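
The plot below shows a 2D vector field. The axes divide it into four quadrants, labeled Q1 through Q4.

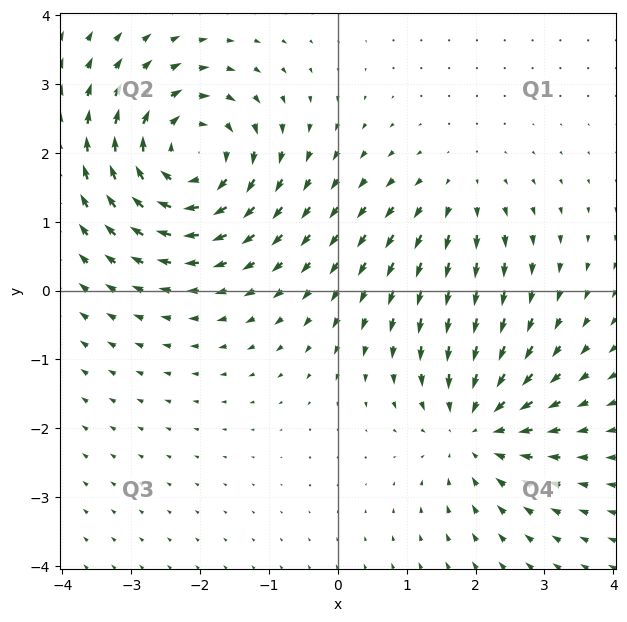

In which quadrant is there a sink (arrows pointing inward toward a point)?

Q4

The sink sits at approximately (2.0, -2.0), which lies in quadrant Q4. The divergence there is about -4, negative as expected for a sink.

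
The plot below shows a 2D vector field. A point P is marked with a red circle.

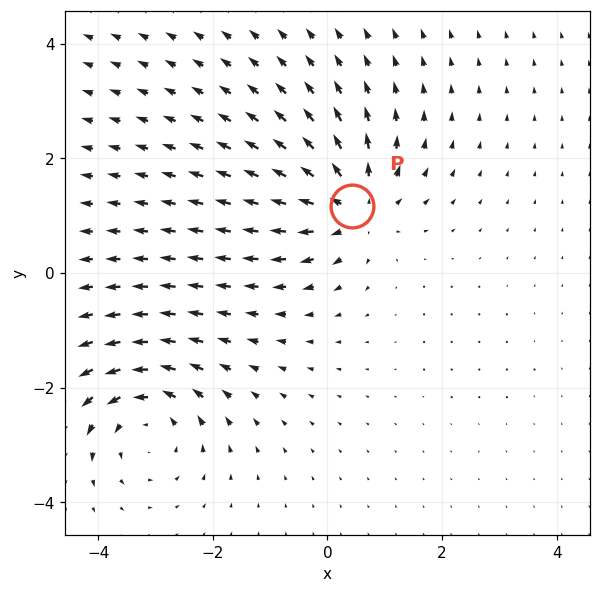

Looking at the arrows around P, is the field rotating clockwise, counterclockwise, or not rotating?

not rotating

Near P at (0.4, 1.2) the arrows show no circulation. The curl there is ≈0.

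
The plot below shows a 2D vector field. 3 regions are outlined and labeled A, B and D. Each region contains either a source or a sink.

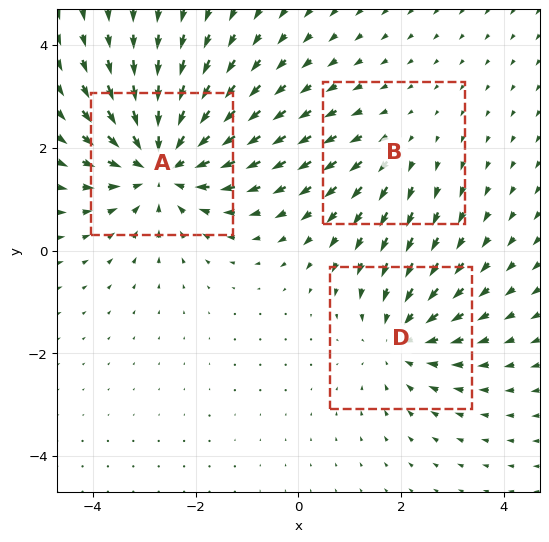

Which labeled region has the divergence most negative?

A

Divergence at each region's feature centre — A: about -4, B: about +2, D: about -3. Region A is most negative.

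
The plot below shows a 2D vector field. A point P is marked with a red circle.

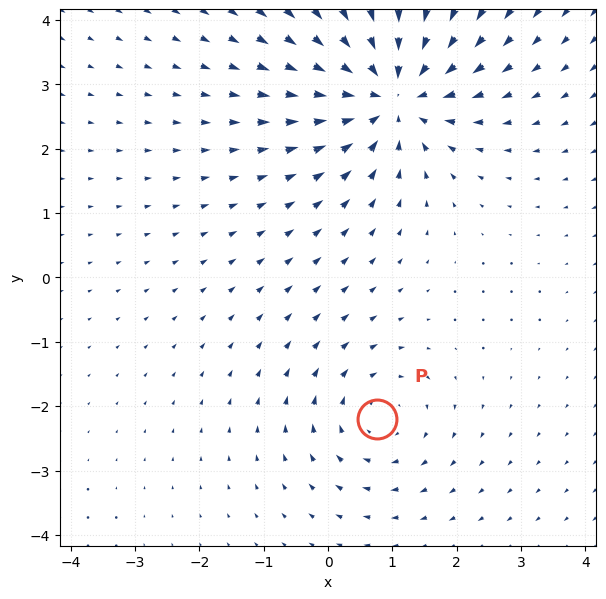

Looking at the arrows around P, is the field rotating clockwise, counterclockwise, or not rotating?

clockwise

Near P at (0.8, -2.2) the arrows circulate clockwise. The curl (z-component) there is about -3; negative curl means clockwise rotation.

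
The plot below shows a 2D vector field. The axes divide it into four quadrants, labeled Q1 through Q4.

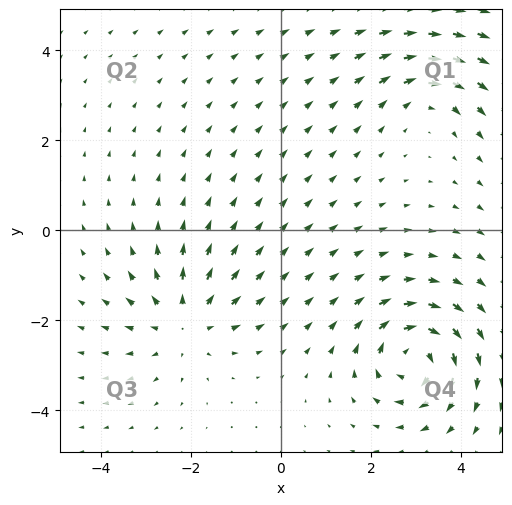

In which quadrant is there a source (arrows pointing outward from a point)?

The source sits at approximately (-2.1, -2.0), which lies in quadrant Q3. The divergence there is about +3, positive as expected for a source.

Q3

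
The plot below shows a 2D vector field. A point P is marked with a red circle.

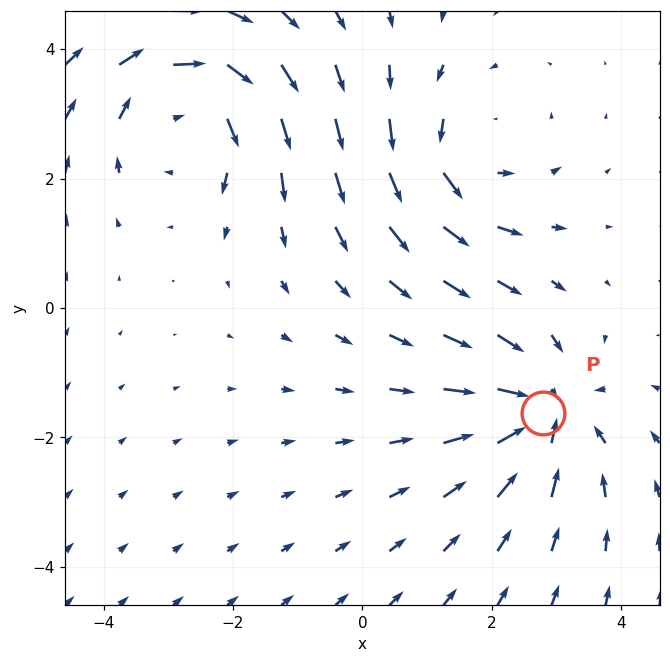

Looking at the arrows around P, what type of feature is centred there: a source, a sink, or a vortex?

sink

At P (2.8, -1.6) the arrows converge inward. Divergence about -3, curl ≈0 — negative divergence with near-zero curl is a sink.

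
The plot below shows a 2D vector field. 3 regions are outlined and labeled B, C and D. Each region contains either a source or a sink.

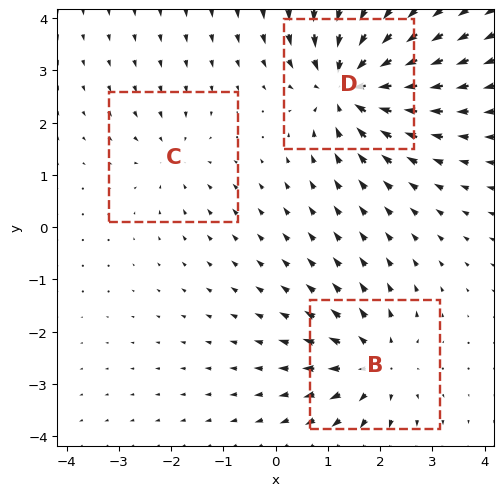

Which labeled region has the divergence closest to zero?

Divergence at each region's feature centre — B: about +4, C: about -2, D: about -5. Region C is closest to zero.

C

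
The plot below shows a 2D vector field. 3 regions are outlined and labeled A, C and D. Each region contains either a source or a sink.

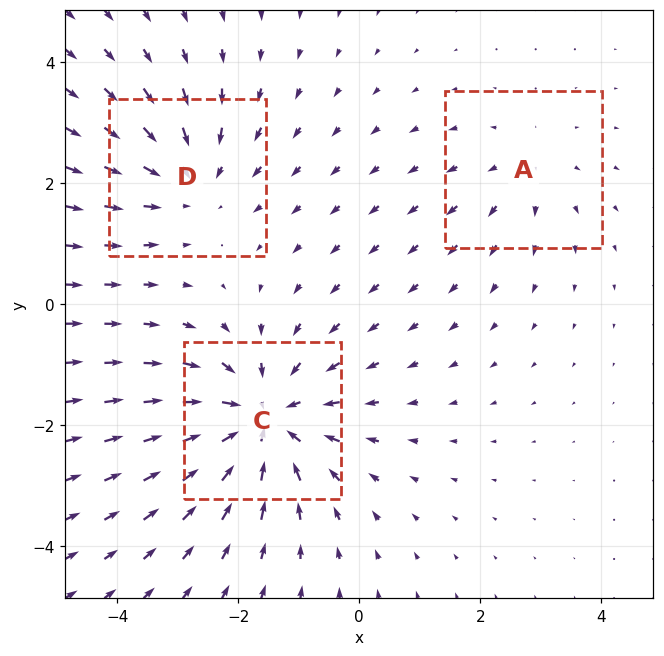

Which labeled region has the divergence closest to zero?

Divergence at each region's feature centre — A: about +2, C: about -4, D: about -3. Region A is closest to zero.

A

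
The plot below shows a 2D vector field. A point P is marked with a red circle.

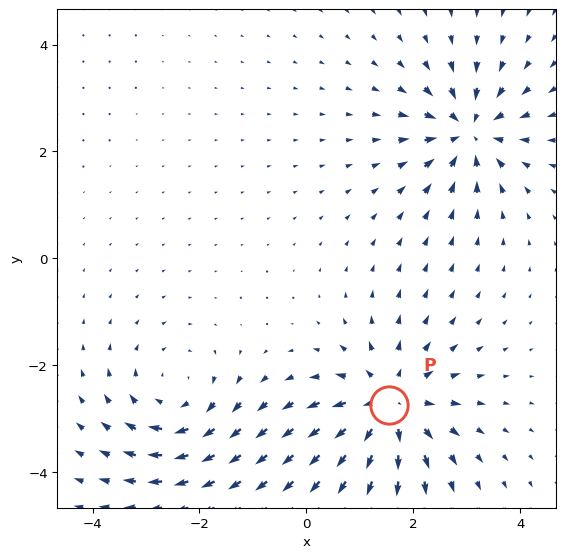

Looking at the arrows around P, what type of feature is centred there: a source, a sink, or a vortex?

source

At P (1.5, -2.7) the arrows spread outward. Divergence about +4, curl ≈0 — positive divergence with near-zero curl is a source.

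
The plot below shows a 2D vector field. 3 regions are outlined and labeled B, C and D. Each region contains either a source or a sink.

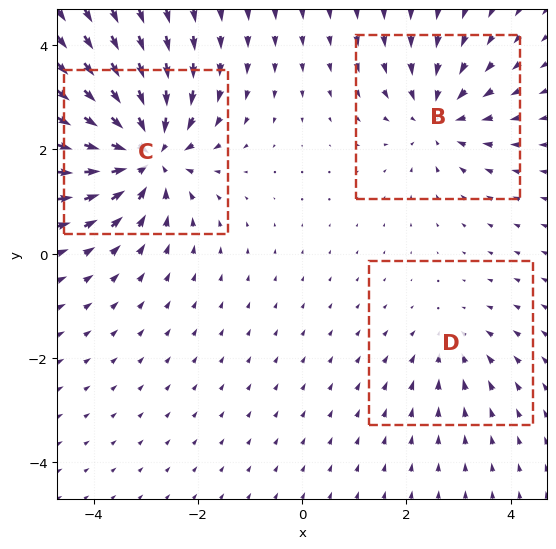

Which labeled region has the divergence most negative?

C

Divergence at each region's feature centre — B: about -3, C: about -6, D: about -2. Region C is most negative.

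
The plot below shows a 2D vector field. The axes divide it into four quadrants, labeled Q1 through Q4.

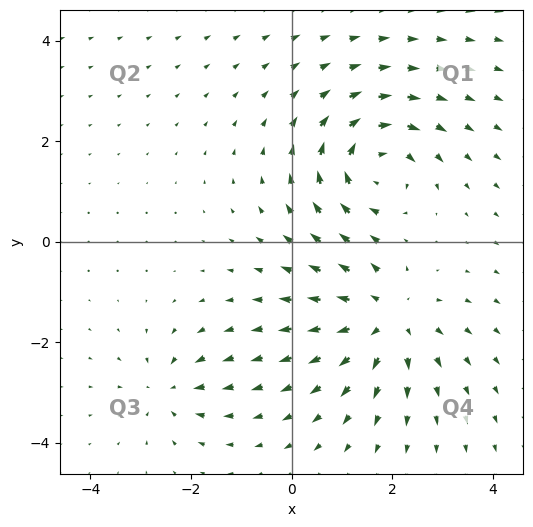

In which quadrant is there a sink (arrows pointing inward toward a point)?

Q3

The sink sits at approximately (-2.4, -2.9), which lies in quadrant Q3. The divergence there is about -4, negative as expected for a sink.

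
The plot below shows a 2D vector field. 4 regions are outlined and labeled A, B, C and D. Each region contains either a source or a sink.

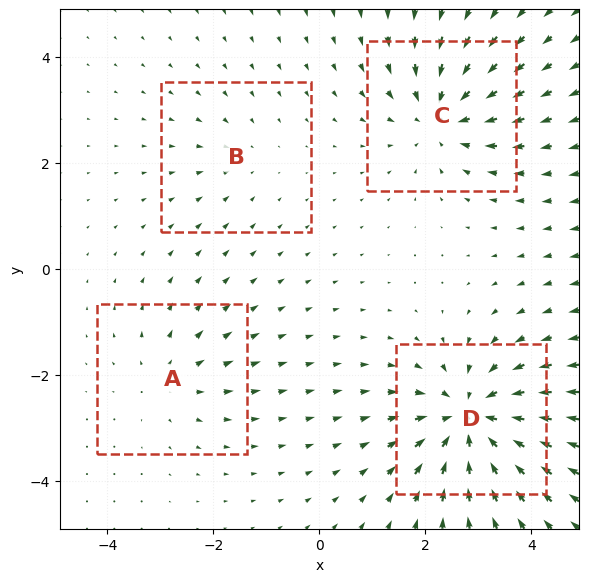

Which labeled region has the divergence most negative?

D

Divergence at each region's feature centre — A: about +3, B: about -2, C: about -5, D: about -7. Region D is most negative.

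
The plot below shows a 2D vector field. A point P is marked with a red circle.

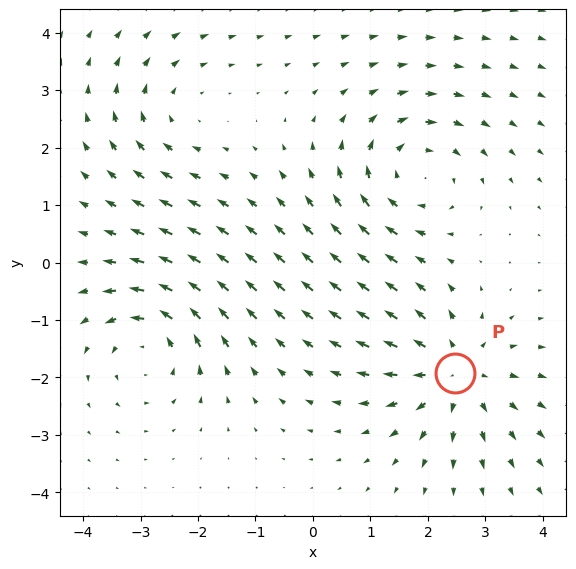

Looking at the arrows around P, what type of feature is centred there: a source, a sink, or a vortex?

source

At P (2.5, -1.9) the arrows spread outward. Divergence about +4, curl ≈0 — positive divergence with near-zero curl is a source.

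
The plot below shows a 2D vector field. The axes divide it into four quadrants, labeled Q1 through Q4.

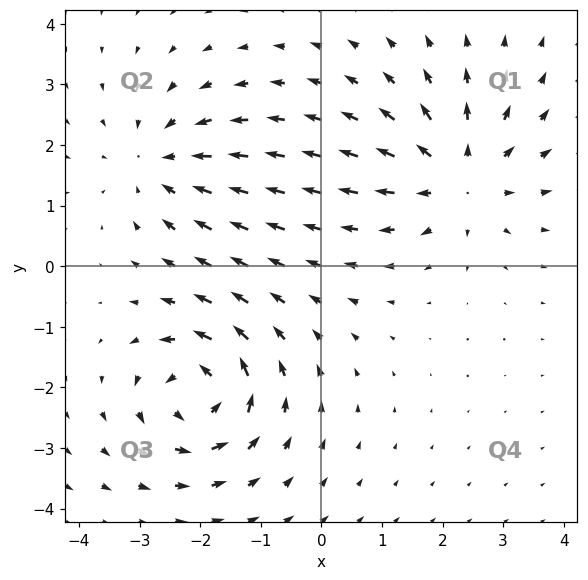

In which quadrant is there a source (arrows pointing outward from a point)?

The source sits at approximately (2.3, 1.5), which lies in quadrant Q1. The divergence there is about +5, positive as expected for a source.

Q1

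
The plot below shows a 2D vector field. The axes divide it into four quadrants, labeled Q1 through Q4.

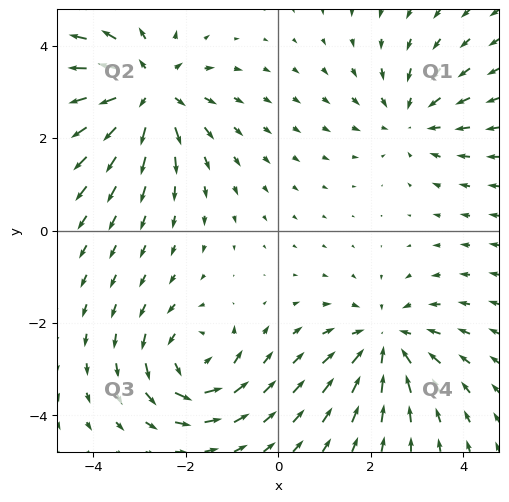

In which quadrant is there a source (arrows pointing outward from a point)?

Q2

The source sits at approximately (-2.8, 3.0), which lies in quadrant Q2. The divergence there is about +5, positive as expected for a source.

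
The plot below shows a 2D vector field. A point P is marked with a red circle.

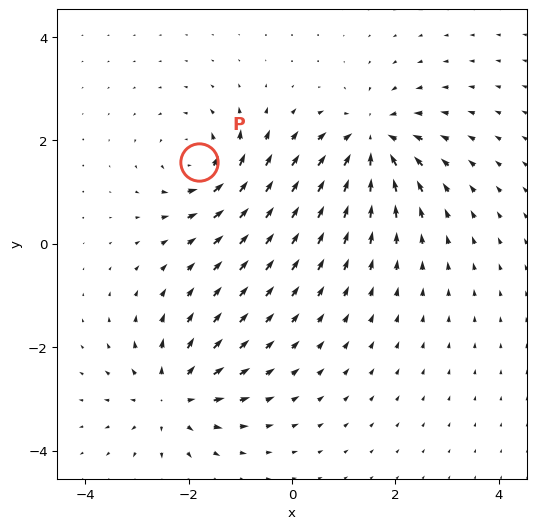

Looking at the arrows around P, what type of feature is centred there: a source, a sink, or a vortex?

vortex

At P (-1.8, 1.6) the arrows circulate counterclockwise. Divergence ≈0, curl about +6 — near-zero divergence with nonzero curl is a vortex.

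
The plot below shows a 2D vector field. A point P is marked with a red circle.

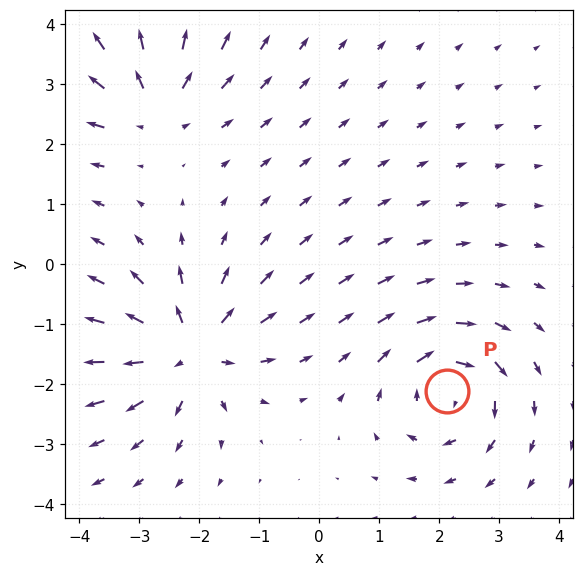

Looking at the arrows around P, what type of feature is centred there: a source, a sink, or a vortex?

At P (2.1, -2.1) the arrows circulate clockwise. Divergence ≈0, curl about -5 — near-zero divergence with nonzero curl is a vortex.

vortex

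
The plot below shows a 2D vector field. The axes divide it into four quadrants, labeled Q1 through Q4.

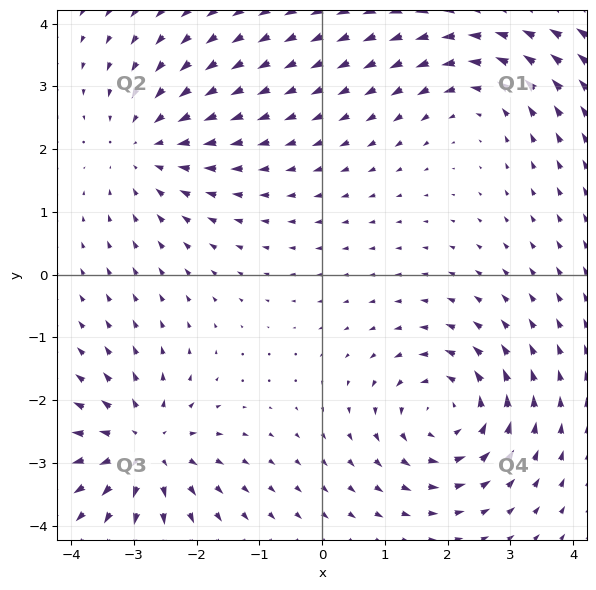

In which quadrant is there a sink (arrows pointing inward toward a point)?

Q2

The sink sits at approximately (-2.8, 2.0), which lies in quadrant Q2. The divergence there is about -4, negative as expected for a sink.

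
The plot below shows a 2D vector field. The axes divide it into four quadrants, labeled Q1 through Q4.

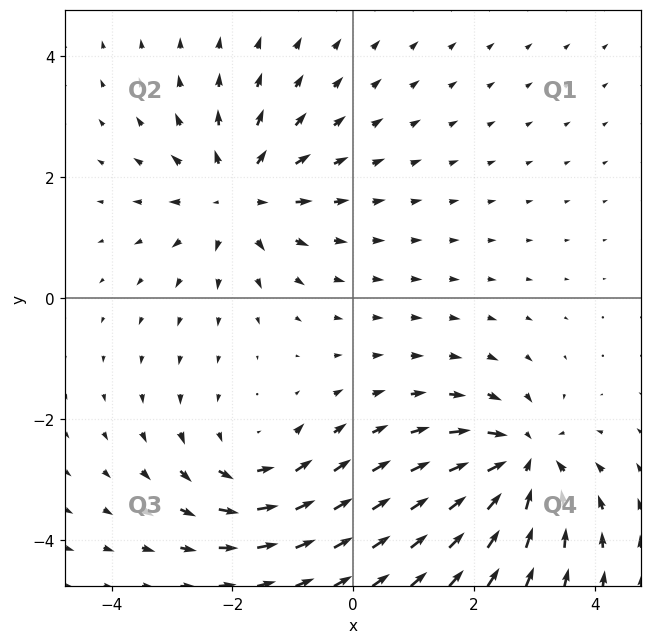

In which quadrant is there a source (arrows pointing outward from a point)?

Q2

The source sits at approximately (-1.9, 1.7), which lies in quadrant Q2. The divergence there is about +3, positive as expected for a source.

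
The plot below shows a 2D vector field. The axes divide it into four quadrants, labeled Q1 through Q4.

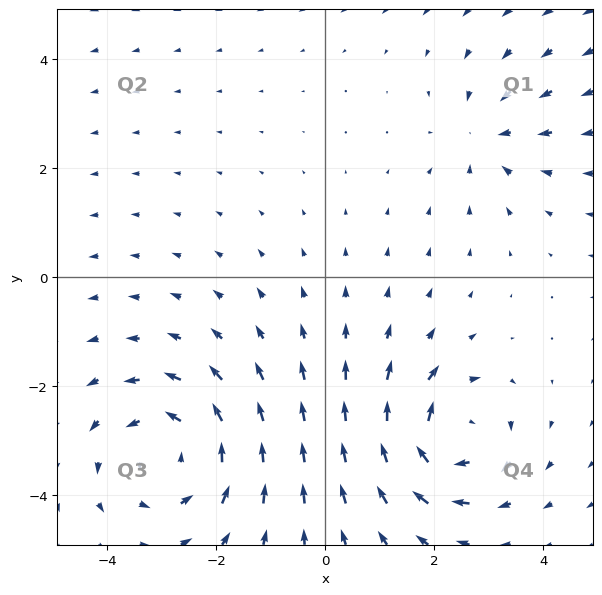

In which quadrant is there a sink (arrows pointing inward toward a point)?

Q1

The sink sits at approximately (3.0, 2.6), which lies in quadrant Q1. The divergence there is about -3, negative as expected for a sink.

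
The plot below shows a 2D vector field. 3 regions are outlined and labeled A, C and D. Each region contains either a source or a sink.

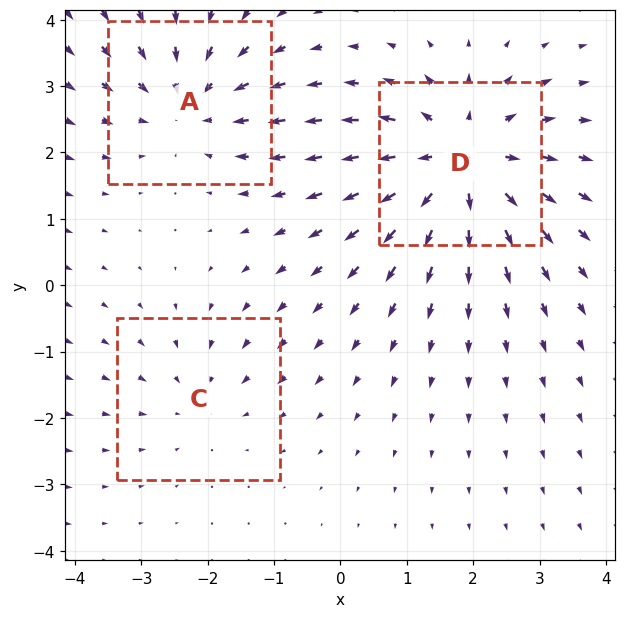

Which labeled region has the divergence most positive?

Divergence at each region's feature centre — A: about -3, C: about -2, D: about +4. Region D is most positive.

D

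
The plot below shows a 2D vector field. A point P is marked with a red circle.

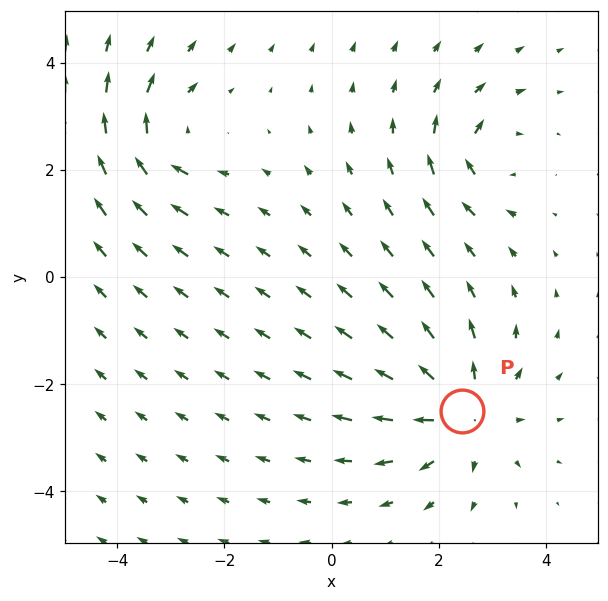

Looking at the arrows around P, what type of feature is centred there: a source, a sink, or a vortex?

At P (2.4, -2.5) the arrows spread outward. Divergence about +5, curl ≈0 — positive divergence with near-zero curl is a source.

source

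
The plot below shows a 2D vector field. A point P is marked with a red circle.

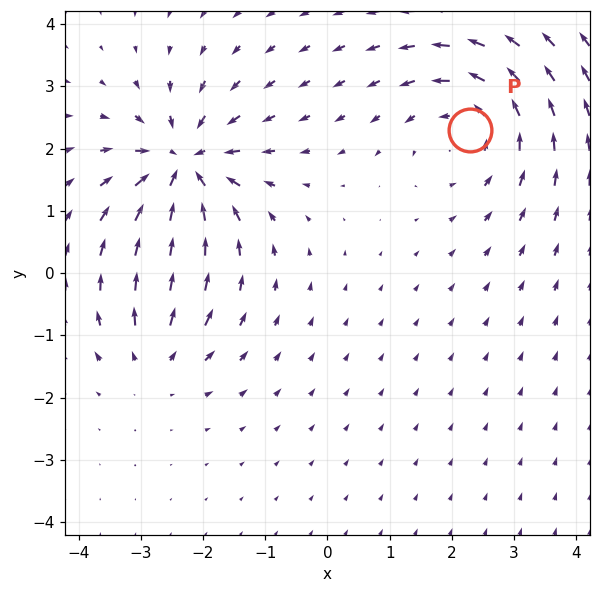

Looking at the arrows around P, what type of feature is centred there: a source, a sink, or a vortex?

vortex

At P (2.3, 2.3) the arrows circulate counterclockwise. Divergence ≈0, curl about +4 — near-zero divergence with nonzero curl is a vortex.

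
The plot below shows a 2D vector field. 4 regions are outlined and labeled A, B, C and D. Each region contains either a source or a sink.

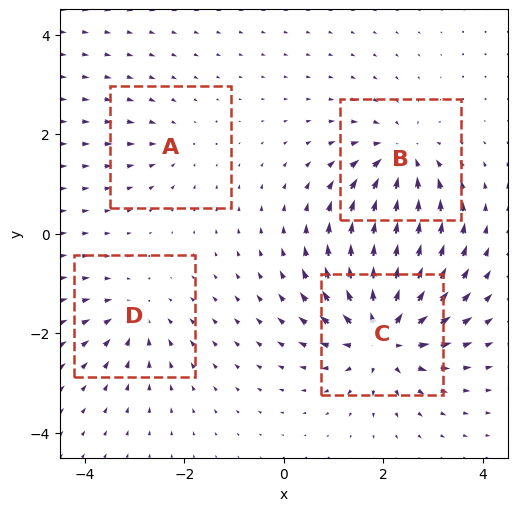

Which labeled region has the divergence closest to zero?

Divergence at each region's feature centre — A: about -2, B: about -6, C: about +8, D: about -4. Region A is closest to zero.

A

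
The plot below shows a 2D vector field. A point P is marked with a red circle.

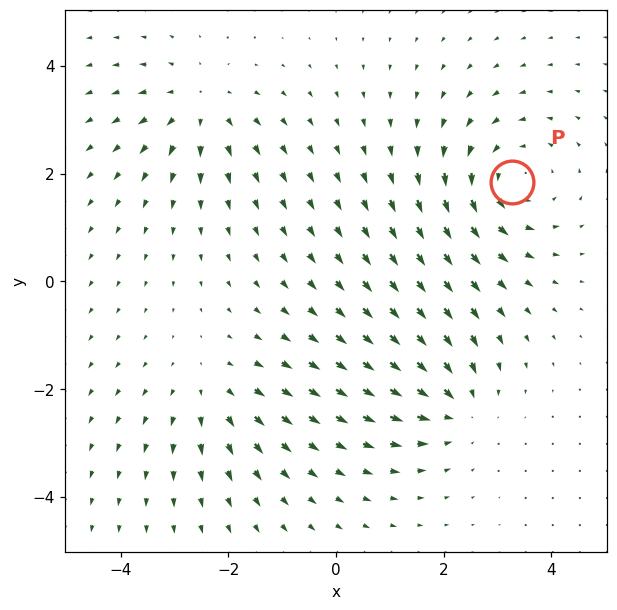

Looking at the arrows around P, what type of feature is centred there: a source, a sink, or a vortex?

At P (3.3, 1.8) the arrows circulate counterclockwise. Divergence ≈0, curl about +4 — near-zero divergence with nonzero curl is a vortex.

vortex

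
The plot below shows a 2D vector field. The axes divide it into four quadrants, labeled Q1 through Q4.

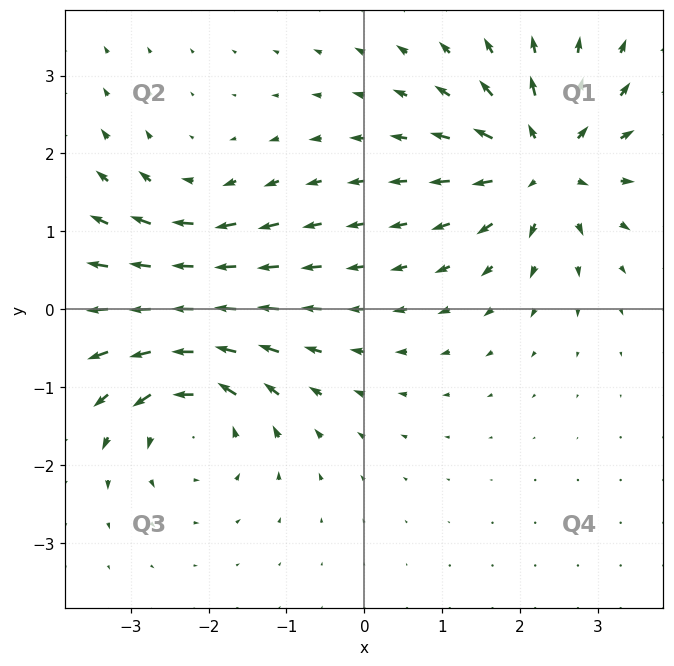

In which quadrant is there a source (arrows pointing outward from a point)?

Q1

The source sits at approximately (2.3, 1.9), which lies in quadrant Q1. The divergence there is about +7, positive as expected for a source.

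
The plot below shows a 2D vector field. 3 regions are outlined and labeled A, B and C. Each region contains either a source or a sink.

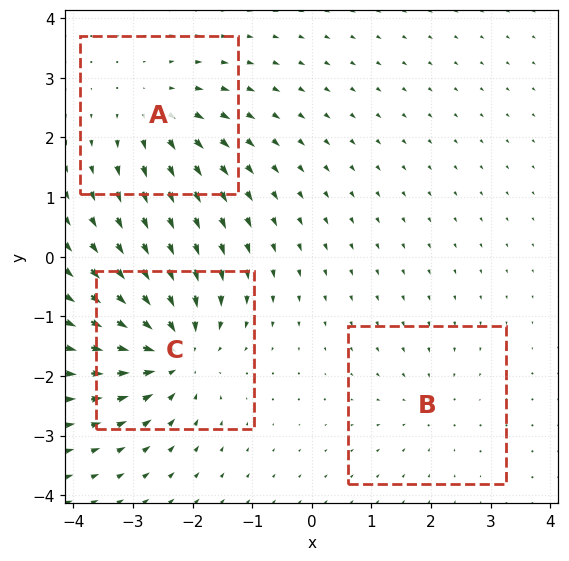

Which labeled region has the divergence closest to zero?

B

Divergence at each region's feature centre — A: about +3, B: about -2, C: about -5. Region B is closest to zero.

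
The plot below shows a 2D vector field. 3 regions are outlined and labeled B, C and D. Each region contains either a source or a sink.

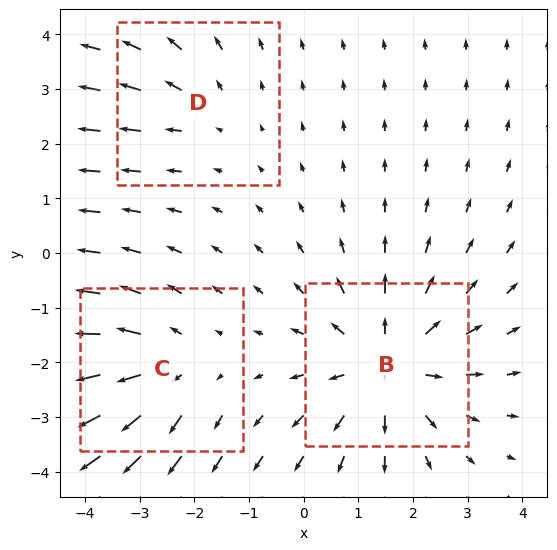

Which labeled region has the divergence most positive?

Divergence at each region's feature centre — B: about +4, C: about +3, D: about +2. Region B is most positive.

B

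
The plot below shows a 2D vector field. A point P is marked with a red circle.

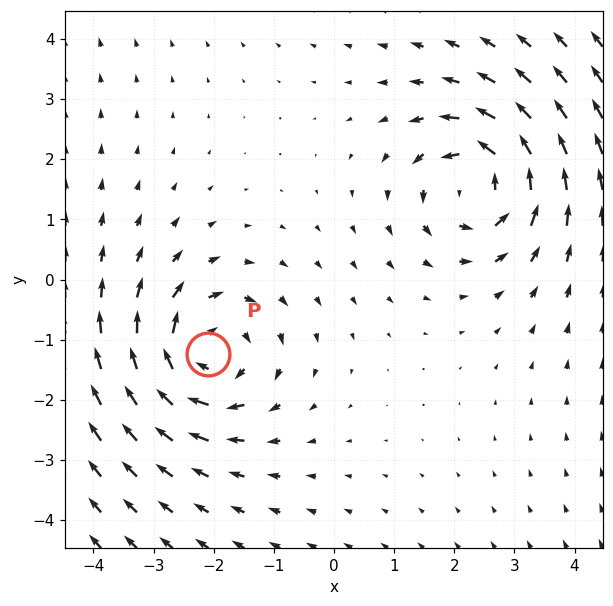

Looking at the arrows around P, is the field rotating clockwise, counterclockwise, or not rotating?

Near P at (-2.1, -1.2) the arrows circulate clockwise. The curl (z-component) there is about -4; negative curl means clockwise rotation.

clockwise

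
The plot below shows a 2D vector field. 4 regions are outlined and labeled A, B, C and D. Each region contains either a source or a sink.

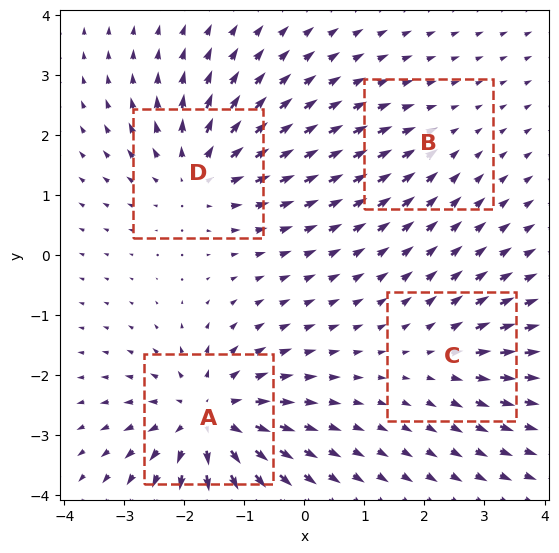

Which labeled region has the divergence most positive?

A

Divergence at each region's feature centre — A: about +7, B: about -2, C: about +3, D: about +6. Region A is most positive.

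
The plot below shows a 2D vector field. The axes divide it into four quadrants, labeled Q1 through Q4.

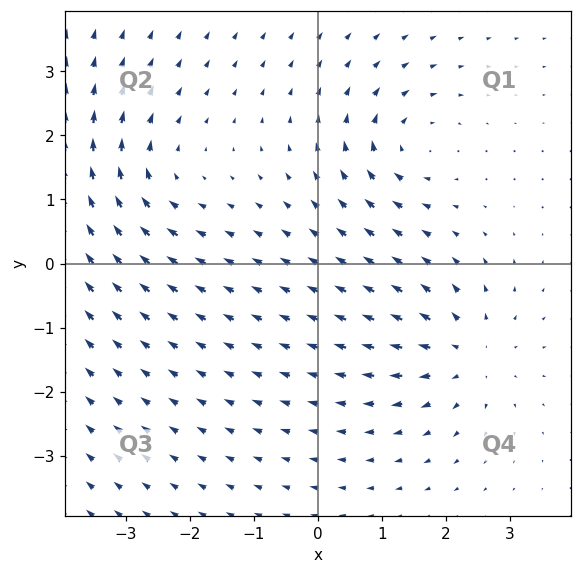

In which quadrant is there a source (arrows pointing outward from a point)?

The source sits at approximately (2.3, -1.4), which lies in quadrant Q4. The divergence there is about +5, positive as expected for a source.

Q4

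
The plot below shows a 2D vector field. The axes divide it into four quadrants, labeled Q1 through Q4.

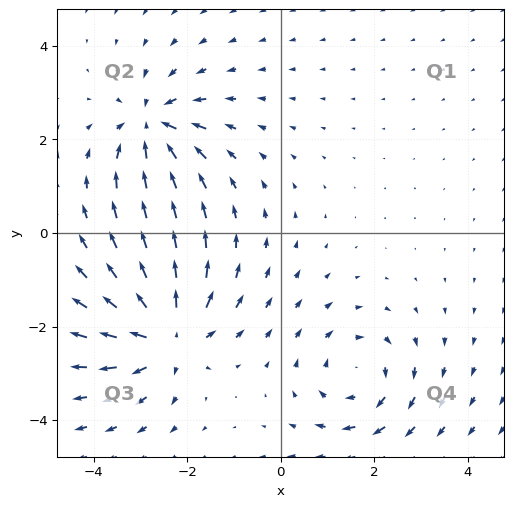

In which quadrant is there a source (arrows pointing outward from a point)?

The source sits at approximately (-2.4, -2.2), which lies in quadrant Q3. The divergence there is about +5, positive as expected for a source.

Q3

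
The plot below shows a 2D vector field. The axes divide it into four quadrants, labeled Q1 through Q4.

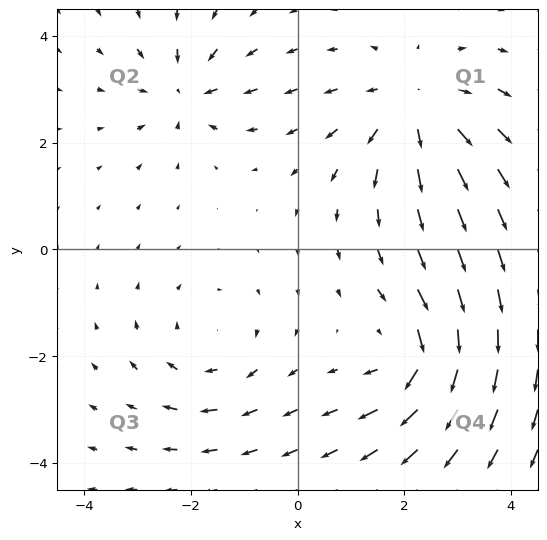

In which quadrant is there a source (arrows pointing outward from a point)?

The source sits at approximately (2.2, 2.7), which lies in quadrant Q1. The divergence there is about +4, positive as expected for a source.

Q1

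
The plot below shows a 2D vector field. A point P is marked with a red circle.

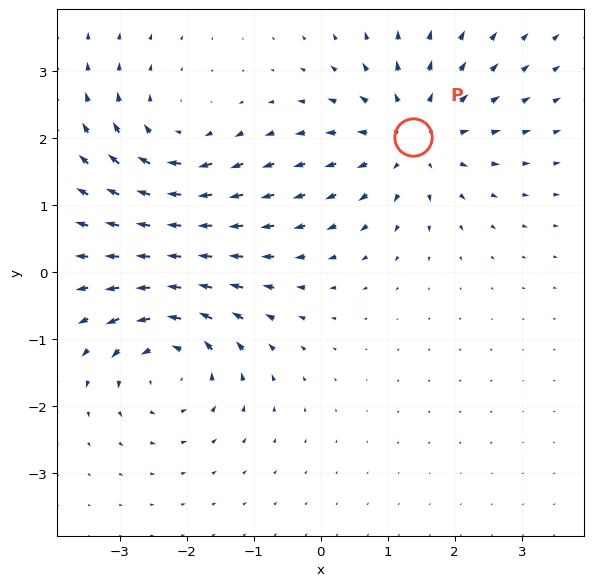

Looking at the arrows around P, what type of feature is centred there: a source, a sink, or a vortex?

At P (1.4, 2.0) the arrows spread outward. Divergence about +4, curl ≈0 — positive divergence with near-zero curl is a source.

source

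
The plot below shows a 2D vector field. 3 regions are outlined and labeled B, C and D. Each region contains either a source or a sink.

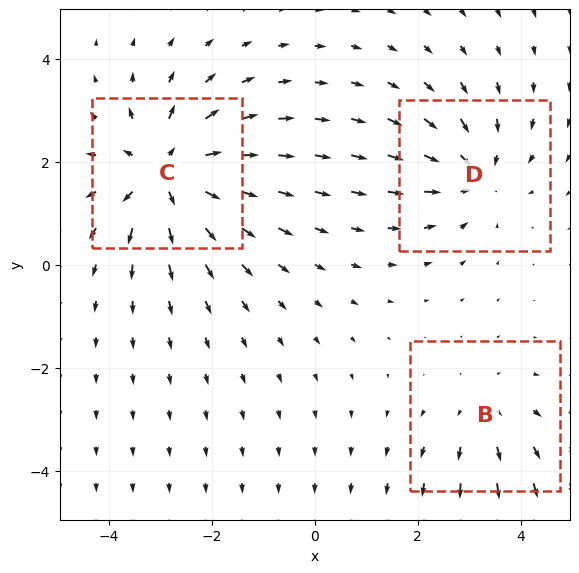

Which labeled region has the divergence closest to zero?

B

Divergence at each region's feature centre — B: about +2, C: about +5, D: about -3. Region B is closest to zero.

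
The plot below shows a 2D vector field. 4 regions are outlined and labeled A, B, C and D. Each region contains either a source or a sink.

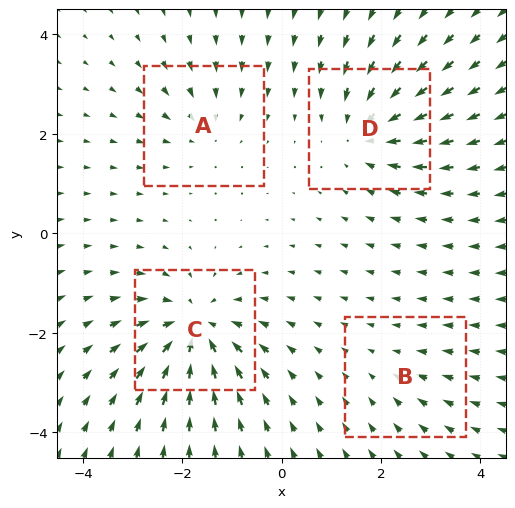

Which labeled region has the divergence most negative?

C

Divergence at each region's feature centre — A: about -3, B: about -2, C: about -7, D: about -5. Region C is most negative.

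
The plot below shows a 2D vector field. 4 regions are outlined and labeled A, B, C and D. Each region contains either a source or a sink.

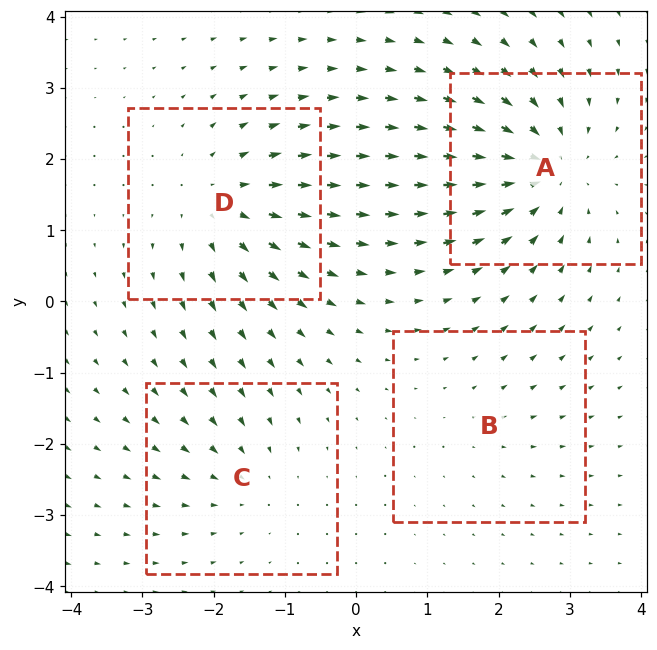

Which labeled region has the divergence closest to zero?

B

Divergence at each region's feature centre — A: about -6, B: about +2, C: about -3, D: about +5. Region B is closest to zero.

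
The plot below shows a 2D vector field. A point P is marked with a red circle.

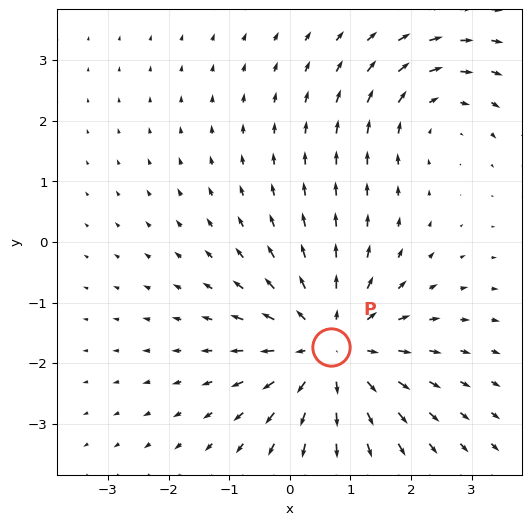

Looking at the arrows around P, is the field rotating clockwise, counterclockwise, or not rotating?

Near P at (0.7, -1.7) the arrows show no circulation. The curl there is ≈0.

not rotating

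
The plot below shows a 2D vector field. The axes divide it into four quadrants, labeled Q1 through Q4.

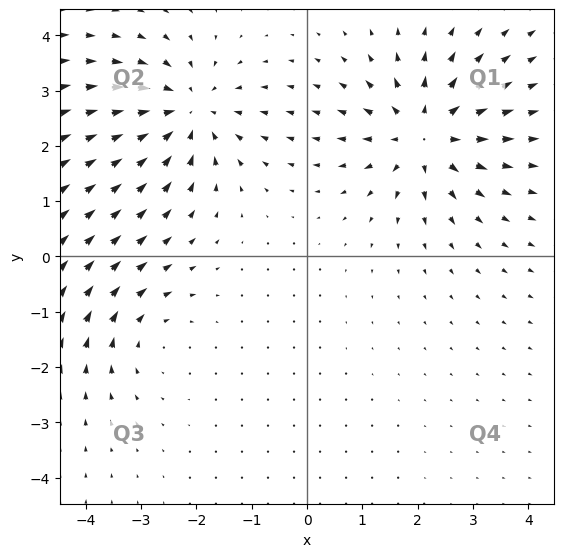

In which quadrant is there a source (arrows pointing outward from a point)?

Q1

The source sits at approximately (2.1, 2.2), which lies in quadrant Q1. The divergence there is about +5, positive as expected for a source.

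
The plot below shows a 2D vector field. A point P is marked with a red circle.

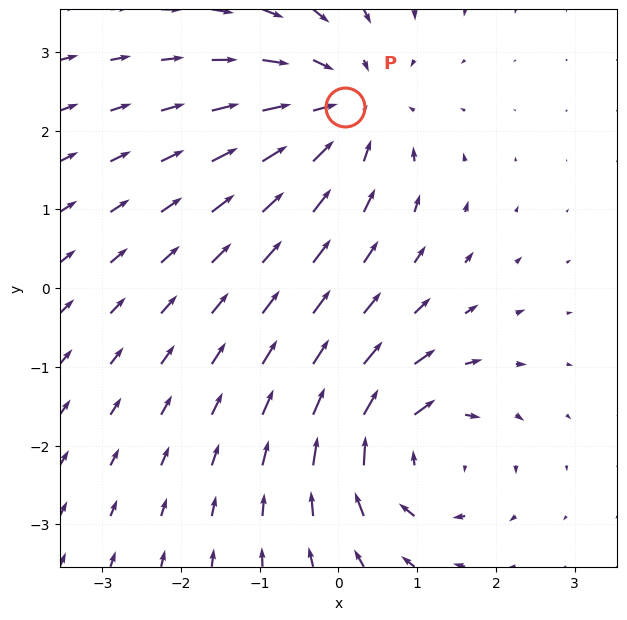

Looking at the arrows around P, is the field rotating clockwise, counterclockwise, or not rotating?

Near P at (0.1, 2.3) the arrows show no circulation. The curl there is ≈0.

not rotating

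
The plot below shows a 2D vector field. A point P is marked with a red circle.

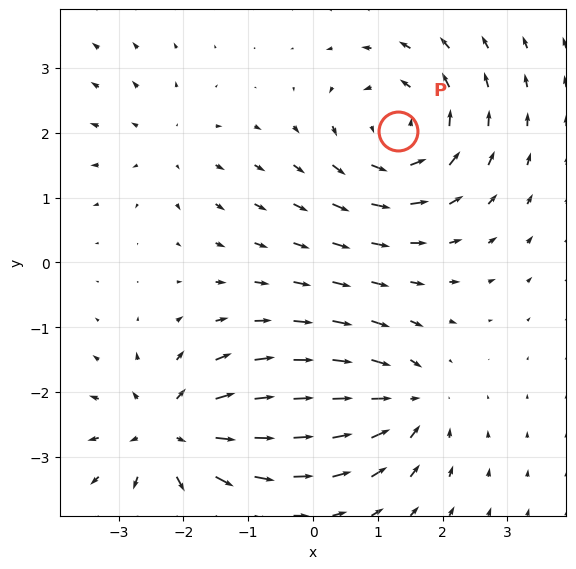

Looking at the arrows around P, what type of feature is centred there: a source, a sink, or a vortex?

vortex

At P (1.3, 2.0) the arrows circulate counterclockwise. Divergence ≈0, curl about +5 — near-zero divergence with nonzero curl is a vortex.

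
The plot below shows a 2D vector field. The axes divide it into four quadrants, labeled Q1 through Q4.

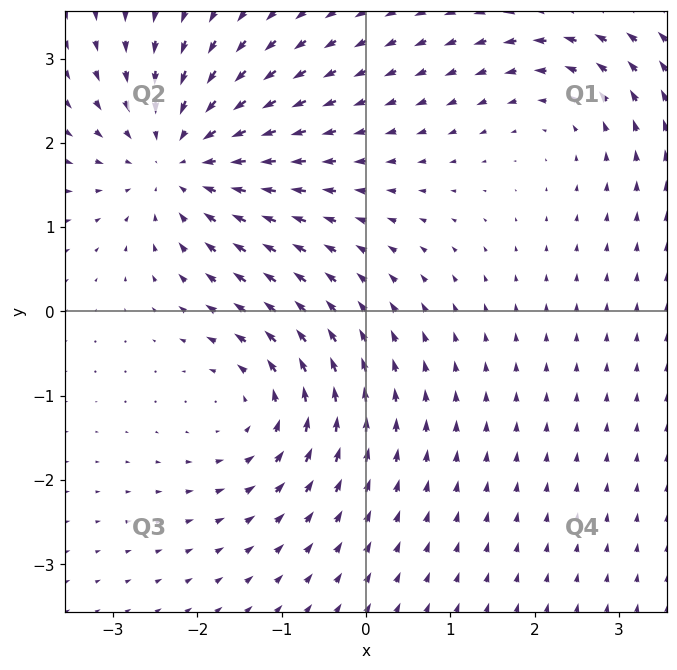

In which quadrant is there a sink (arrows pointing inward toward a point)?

Q2

The sink sits at approximately (-2.2, 1.8), which lies in quadrant Q2. The divergence there is about -4, negative as expected for a sink.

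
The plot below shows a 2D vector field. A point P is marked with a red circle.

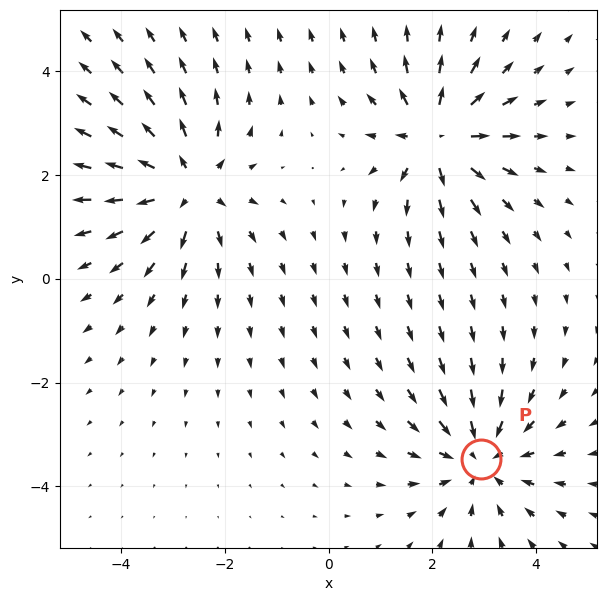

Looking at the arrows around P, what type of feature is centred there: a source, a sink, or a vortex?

At P (2.9, -3.5) the arrows converge inward. Divergence about -4, curl ≈0 — negative divergence with near-zero curl is a sink.

sink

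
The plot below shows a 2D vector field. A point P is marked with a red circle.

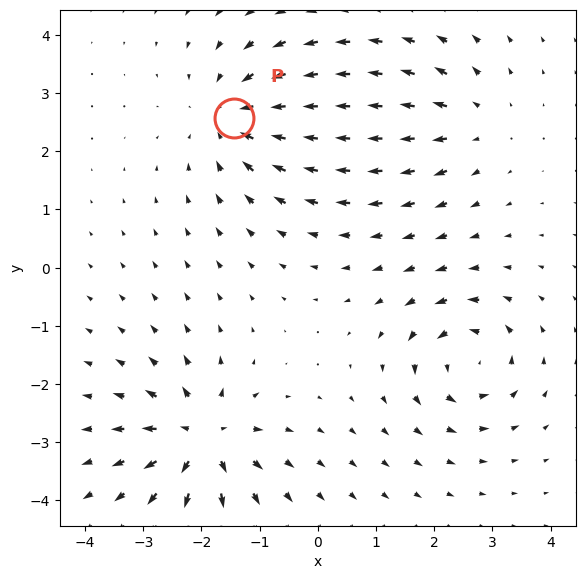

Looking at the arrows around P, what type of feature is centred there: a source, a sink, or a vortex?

At P (-1.4, 2.6) the arrows converge inward. Divergence about -5, curl ≈0 — negative divergence with near-zero curl is a sink.

sink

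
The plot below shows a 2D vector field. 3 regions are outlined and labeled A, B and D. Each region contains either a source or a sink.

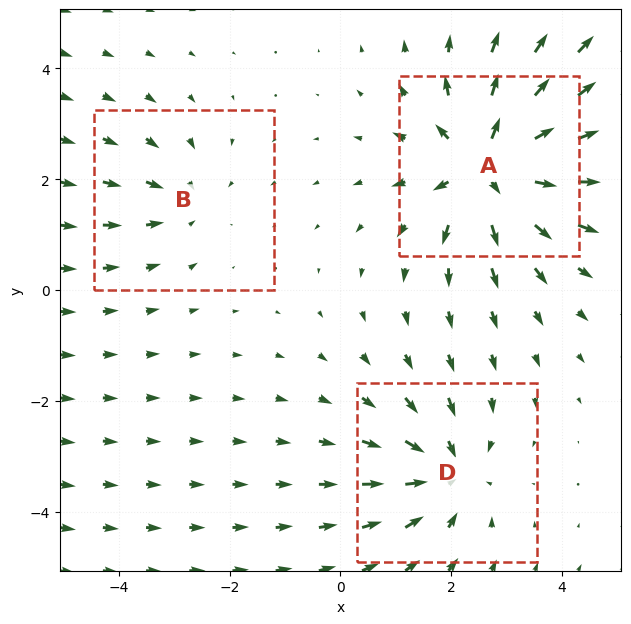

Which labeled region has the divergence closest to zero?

Divergence at each region's feature centre — A: about +5, B: about -2, D: about -3. Region B is closest to zero.

B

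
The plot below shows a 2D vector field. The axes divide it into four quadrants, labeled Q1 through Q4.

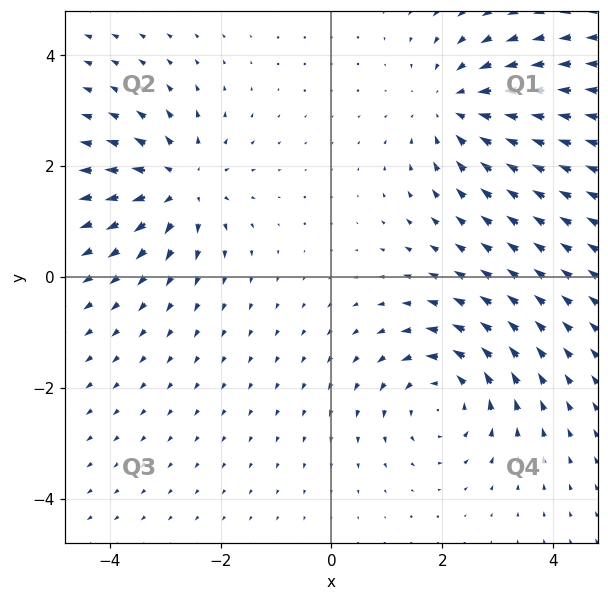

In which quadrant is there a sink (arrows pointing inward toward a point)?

The sink sits at approximately (2.2, 3.1), which lies in quadrant Q1. The divergence there is about -3, negative as expected for a sink.

Q1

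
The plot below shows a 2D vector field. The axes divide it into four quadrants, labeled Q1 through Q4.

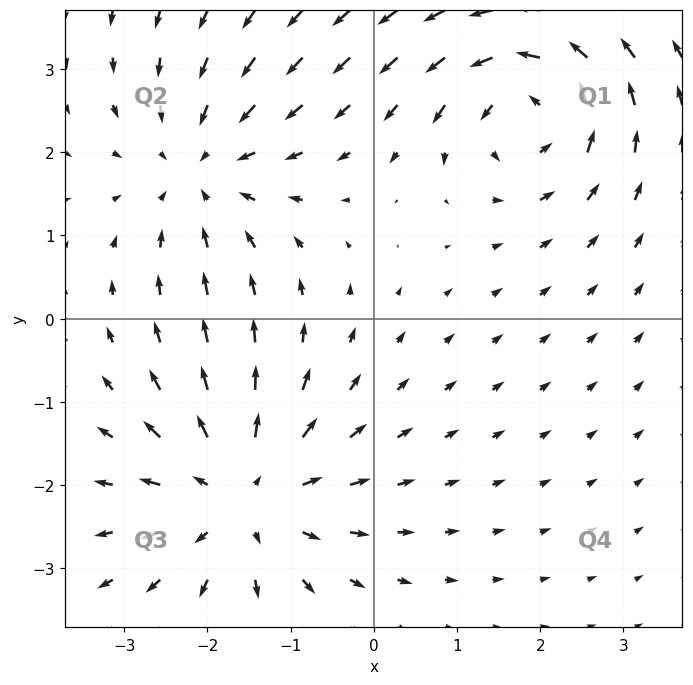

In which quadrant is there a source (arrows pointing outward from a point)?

Q3

The source sits at approximately (-1.6, -2.1), which lies in quadrant Q3. The divergence there is about +4, positive as expected for a source.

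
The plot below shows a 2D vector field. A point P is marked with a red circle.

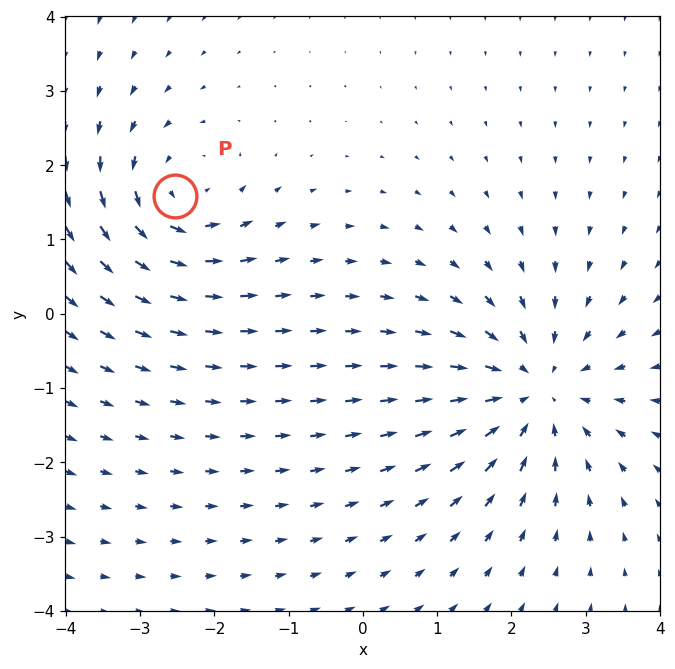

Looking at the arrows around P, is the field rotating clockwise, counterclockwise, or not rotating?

counterclockwise

Near P at (-2.5, 1.6) the arrows circulate counterclockwise. The curl (z-component) there is about +4; positive curl means counterclockwise rotation.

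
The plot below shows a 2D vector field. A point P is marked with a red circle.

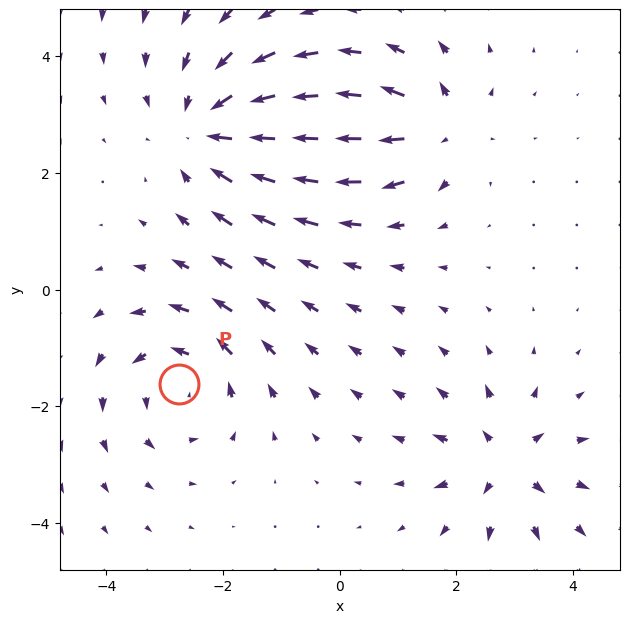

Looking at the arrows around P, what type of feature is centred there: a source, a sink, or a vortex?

vortex

At P (-2.8, -1.6) the arrows circulate counterclockwise. Divergence ≈0, curl about +4 — near-zero divergence with nonzero curl is a vortex.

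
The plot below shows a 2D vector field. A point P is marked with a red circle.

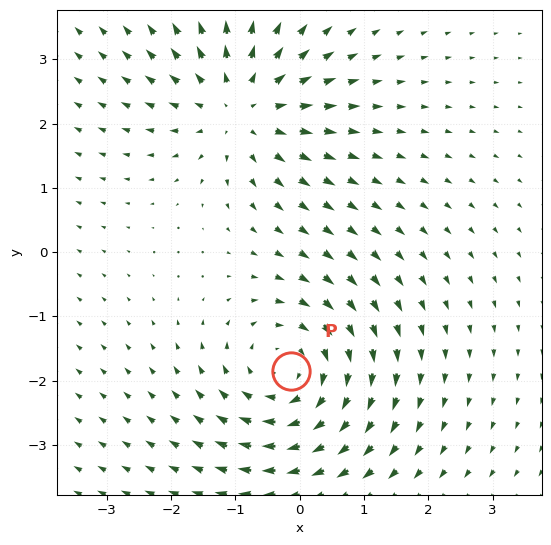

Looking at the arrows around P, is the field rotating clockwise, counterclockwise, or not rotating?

Near P at (-0.1, -1.9) the arrows circulate clockwise. The curl (z-component) there is about -4; negative curl means clockwise rotation.

clockwise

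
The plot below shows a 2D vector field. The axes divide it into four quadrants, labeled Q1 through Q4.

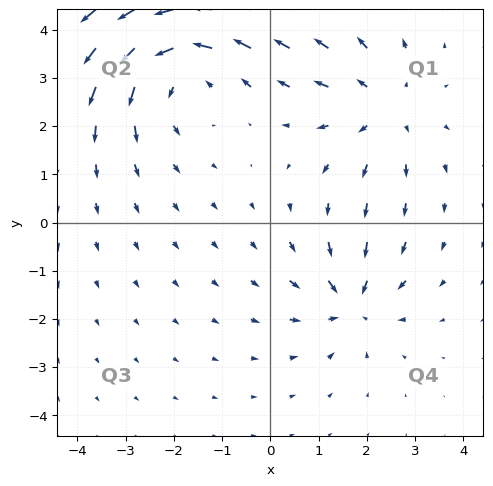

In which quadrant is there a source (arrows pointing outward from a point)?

Q1

The source sits at approximately (2.3, 2.4), which lies in quadrant Q1. The divergence there is about +3, positive as expected for a source.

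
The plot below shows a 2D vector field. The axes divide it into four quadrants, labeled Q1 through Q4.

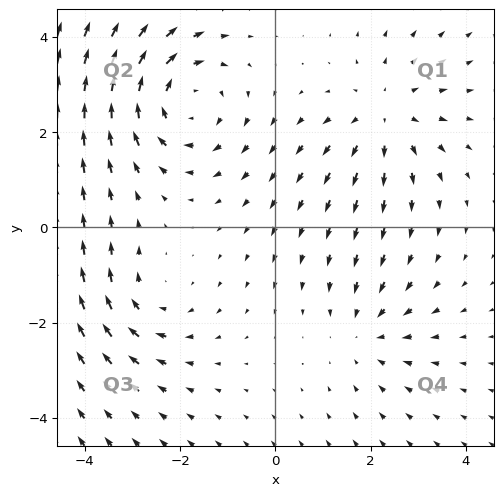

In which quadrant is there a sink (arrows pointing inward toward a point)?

The sink sits at approximately (1.9, -2.2), which lies in quadrant Q4. The divergence there is about -2, negative as expected for a sink.

Q4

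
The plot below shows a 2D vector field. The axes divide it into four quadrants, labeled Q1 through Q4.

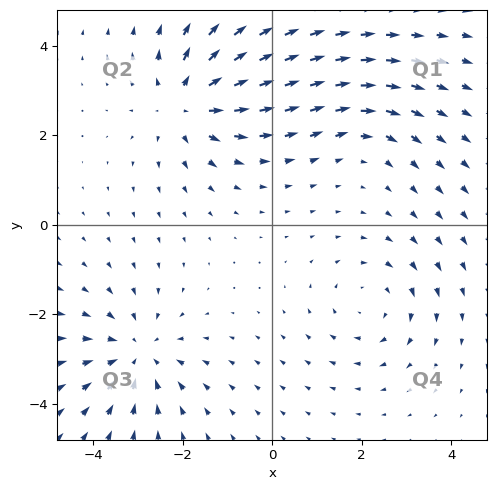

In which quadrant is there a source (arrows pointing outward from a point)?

Q2

The source sits at approximately (-1.9, 2.7), which lies in quadrant Q2. The divergence there is about +4, positive as expected for a source.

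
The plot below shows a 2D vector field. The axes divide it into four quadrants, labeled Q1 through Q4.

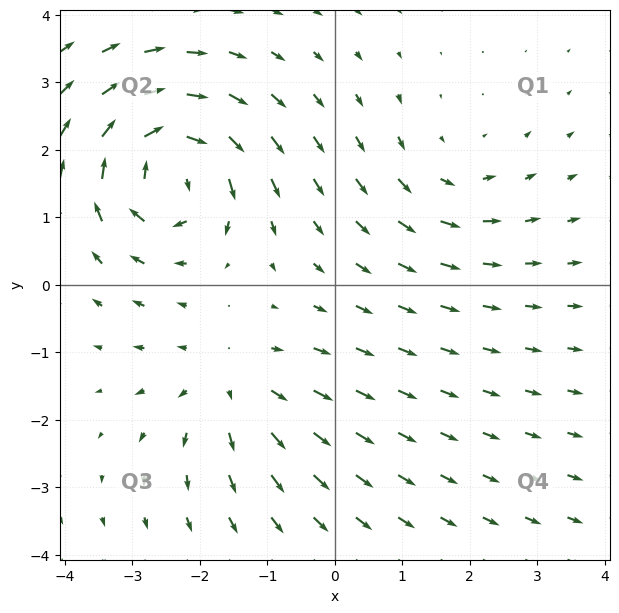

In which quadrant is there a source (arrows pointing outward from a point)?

The source sits at approximately (-1.5, -1.5), which lies in quadrant Q3. The divergence there is about +3, positive as expected for a source.

Q3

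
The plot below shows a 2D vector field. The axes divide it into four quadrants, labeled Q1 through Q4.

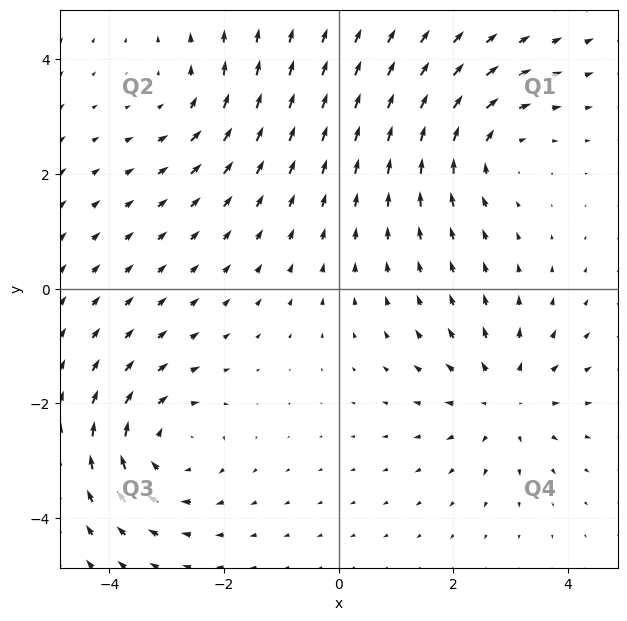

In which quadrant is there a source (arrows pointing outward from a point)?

Q4

The source sits at approximately (2.9, -1.9), which lies in quadrant Q4. The divergence there is about +4, positive as expected for a source.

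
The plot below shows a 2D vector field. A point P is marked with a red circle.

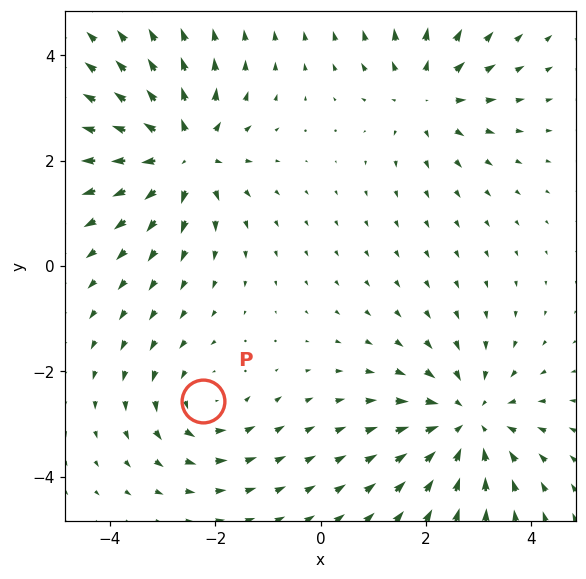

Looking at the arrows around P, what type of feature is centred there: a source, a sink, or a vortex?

At P (-2.2, -2.6) the arrows circulate counterclockwise. Divergence ≈0, curl about +3 — near-zero divergence with nonzero curl is a vortex.

vortex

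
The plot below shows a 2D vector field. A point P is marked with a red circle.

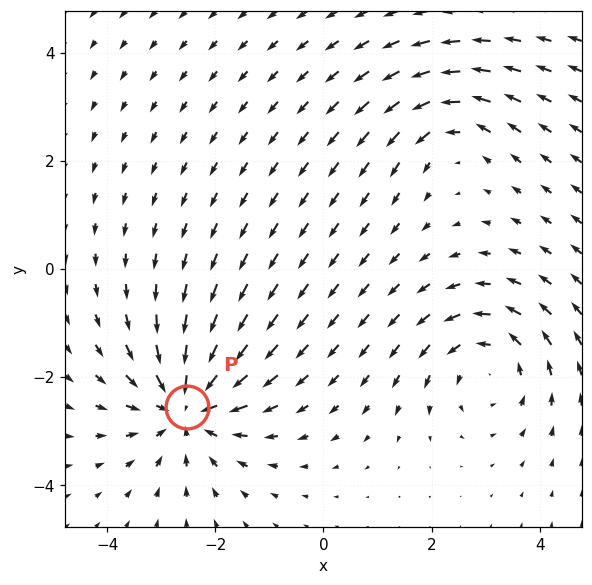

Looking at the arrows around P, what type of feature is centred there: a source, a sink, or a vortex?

At P (-2.5, -2.5) the arrows converge inward. Divergence about -5, curl ≈0 — negative divergence with near-zero curl is a sink.

sink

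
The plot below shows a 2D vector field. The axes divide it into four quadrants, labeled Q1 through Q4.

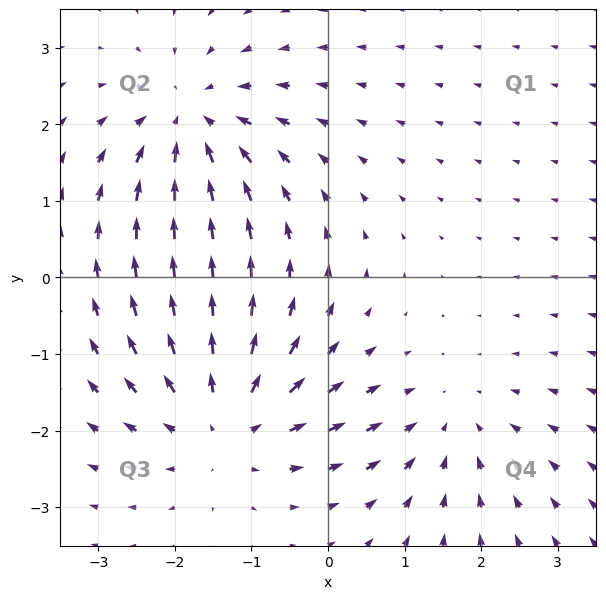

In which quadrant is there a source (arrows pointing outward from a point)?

The source sits at approximately (-1.3, -1.9), which lies in quadrant Q3. The divergence there is about +4, positive as expected for a source.

Q3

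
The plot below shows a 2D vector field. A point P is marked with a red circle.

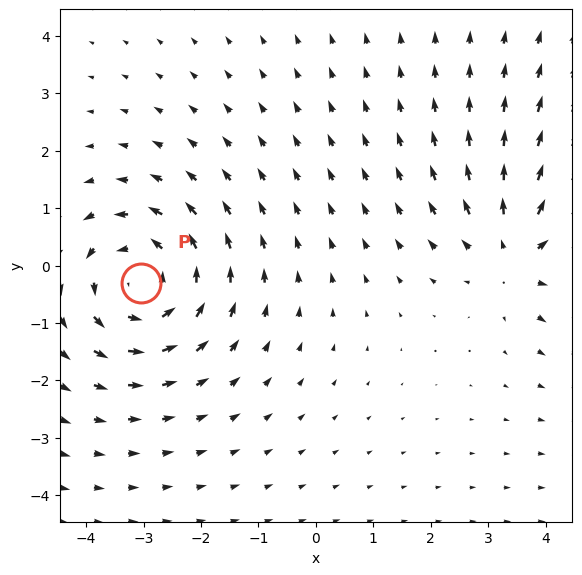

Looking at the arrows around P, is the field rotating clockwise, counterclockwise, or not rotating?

Near P at (-3.0, -0.3) the arrows circulate counterclockwise. The curl (z-component) there is about +3; positive curl means counterclockwise rotation.

counterclockwise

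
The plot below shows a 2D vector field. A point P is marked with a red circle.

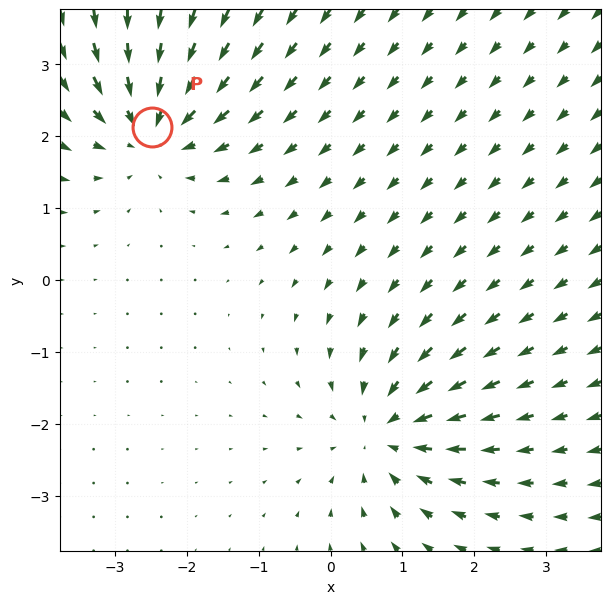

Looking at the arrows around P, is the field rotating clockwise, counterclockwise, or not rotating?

Near P at (-2.5, 2.1) the arrows show no circulation. The curl there is ≈0.

not rotating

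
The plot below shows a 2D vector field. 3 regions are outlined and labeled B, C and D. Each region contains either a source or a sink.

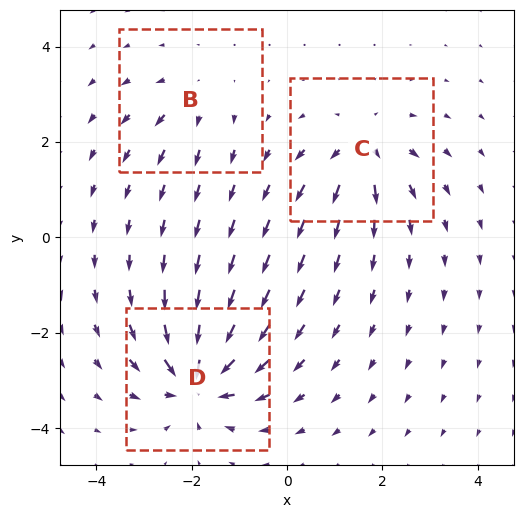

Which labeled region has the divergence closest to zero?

Divergence at each region's feature centre — B: about +3, C: about +4, D: about -6. Region B is closest to zero.

B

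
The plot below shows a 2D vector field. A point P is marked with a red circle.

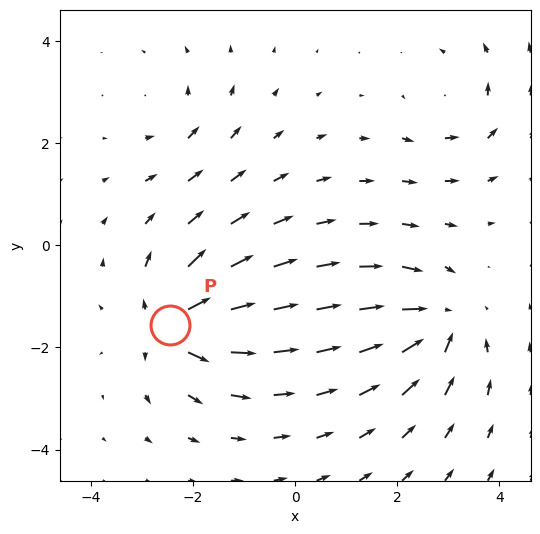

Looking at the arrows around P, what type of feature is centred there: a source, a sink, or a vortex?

At P (-2.4, -1.6) the arrows spread outward. Divergence about +7, curl ≈0 — positive divergence with near-zero curl is a source.

source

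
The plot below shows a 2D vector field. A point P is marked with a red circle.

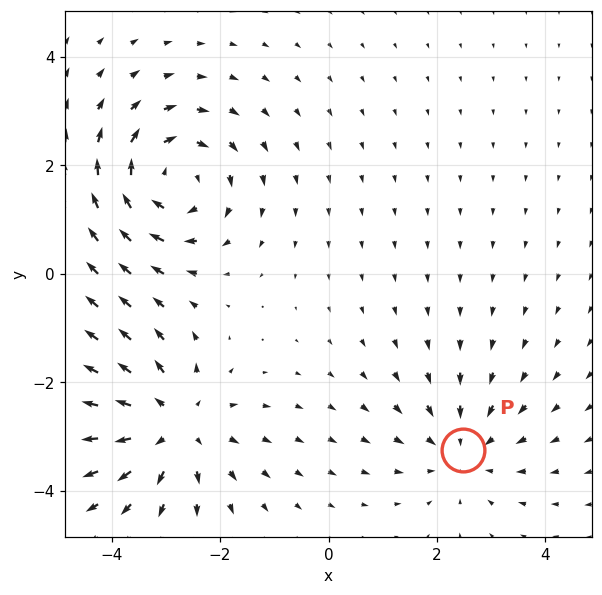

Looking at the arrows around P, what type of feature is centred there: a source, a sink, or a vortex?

At P (2.5, -3.3) the arrows converge inward. Divergence about -3, curl ≈0 — negative divergence with near-zero curl is a sink.

sink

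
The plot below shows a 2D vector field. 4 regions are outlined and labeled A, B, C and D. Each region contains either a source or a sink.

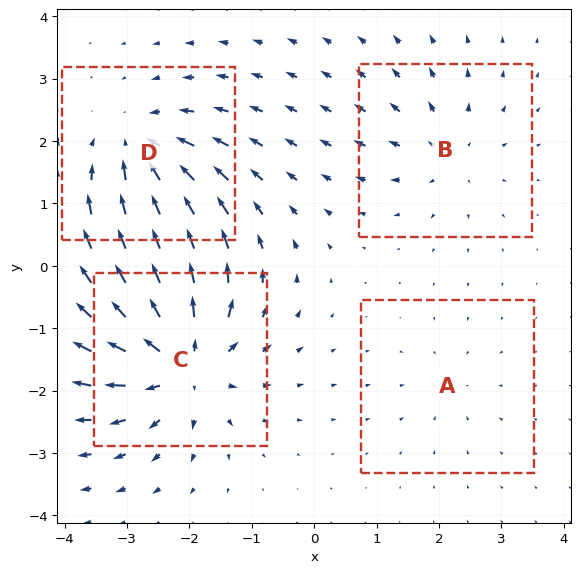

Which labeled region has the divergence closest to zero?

A

Divergence at each region's feature centre — A: about -2, B: about +4, C: about +8, D: about -6. Region A is closest to zero.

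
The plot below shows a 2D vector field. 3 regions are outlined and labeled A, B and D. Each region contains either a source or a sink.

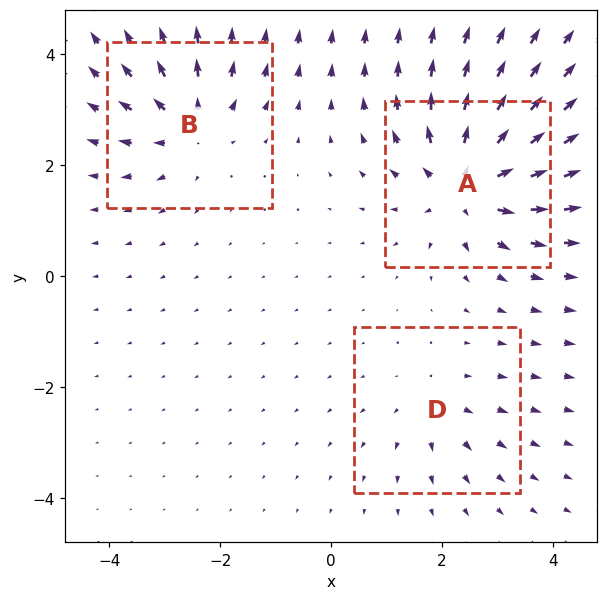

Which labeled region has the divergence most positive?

A

Divergence at each region's feature centre — A: about +6, B: about +4, D: about +2. Region A is most positive.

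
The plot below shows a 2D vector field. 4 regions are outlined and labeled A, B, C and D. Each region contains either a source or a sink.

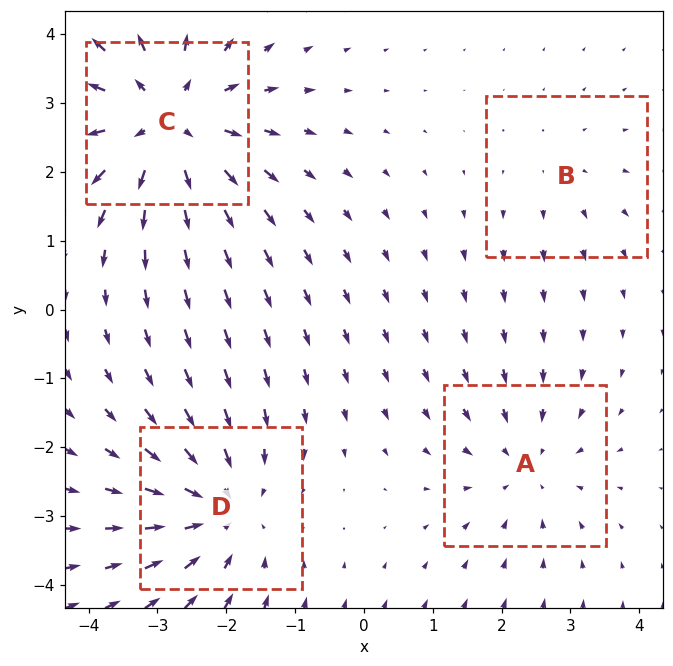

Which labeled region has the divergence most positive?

Divergence at each region's feature centre — A: about -3, B: about +2, C: about +6, D: about -4. Region C is most positive.

C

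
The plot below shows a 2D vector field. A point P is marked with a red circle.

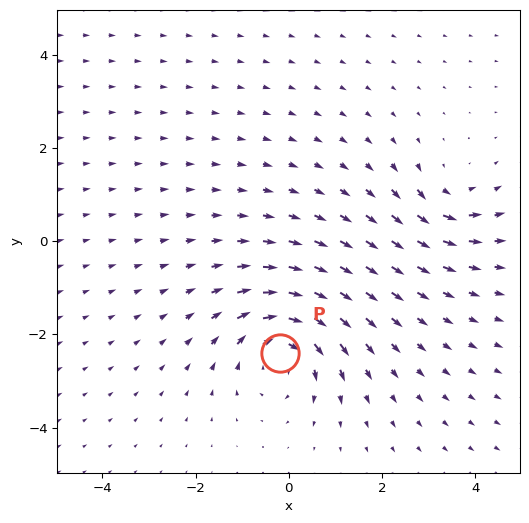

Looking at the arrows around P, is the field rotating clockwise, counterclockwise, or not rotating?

clockwise

Near P at (-0.2, -2.4) the arrows circulate clockwise. The curl (z-component) there is about -5; negative curl means clockwise rotation.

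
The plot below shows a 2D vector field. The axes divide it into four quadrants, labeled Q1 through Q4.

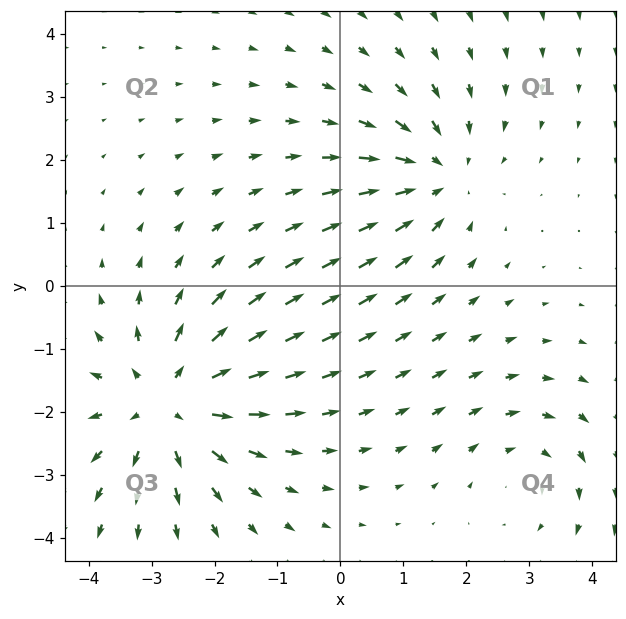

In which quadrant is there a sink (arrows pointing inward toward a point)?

Q1

The sink sits at approximately (1.5, 1.7), which lies in quadrant Q1. The divergence there is about -3, negative as expected for a sink.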